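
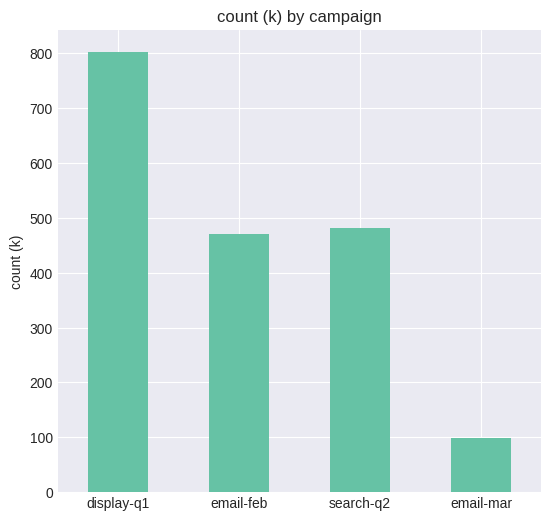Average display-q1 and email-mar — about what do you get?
≈ 450

(800 + 100) / 2 ≈ 450.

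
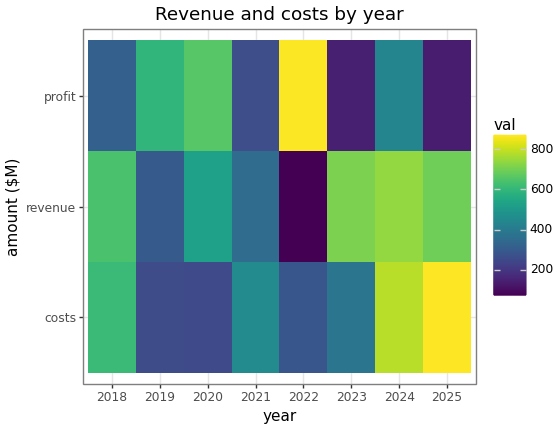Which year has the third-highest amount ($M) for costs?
Top 4 for costs: 2025 ≈ 900, 2024 ≈ 800, 2018 ≈ 600, 2021 ≈ 500.

2018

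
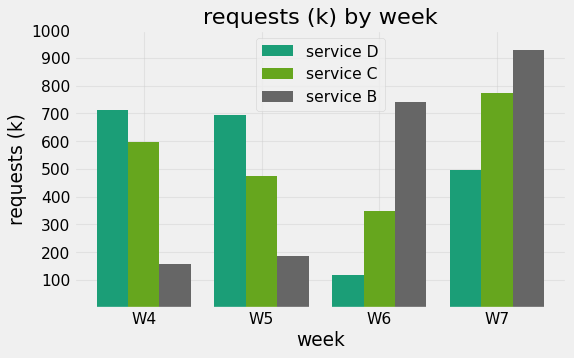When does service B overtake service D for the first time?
W6

W5: service B ≈ 200 vs service D ≈ 700 (not yet); W6: service B ≈ 700 vs service D ≈ 100 (first crossover).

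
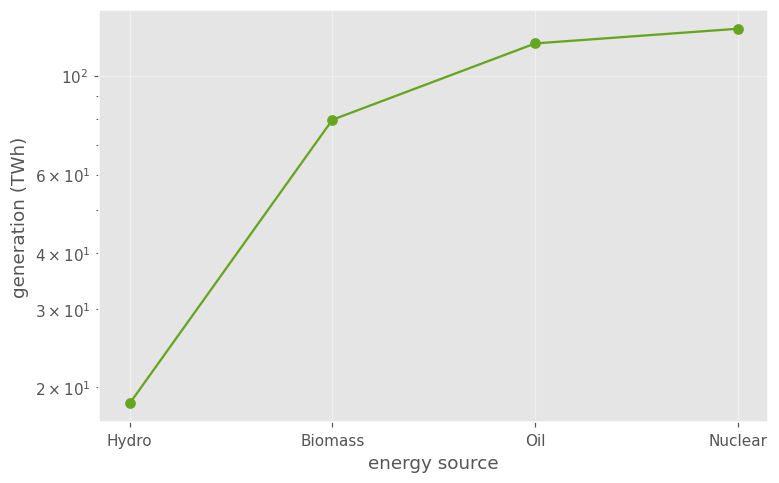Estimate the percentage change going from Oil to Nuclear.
≈ +8.3%

Oil ≈ 120, Nuclear ≈ 130; (130 − 120) / 120 ≈ +8.3%.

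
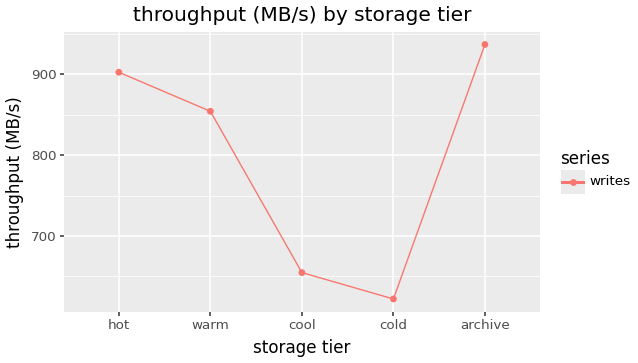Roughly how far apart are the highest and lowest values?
Max archive ≈ 950, min cold ≈ 600; range ≈ 350.

≈ 350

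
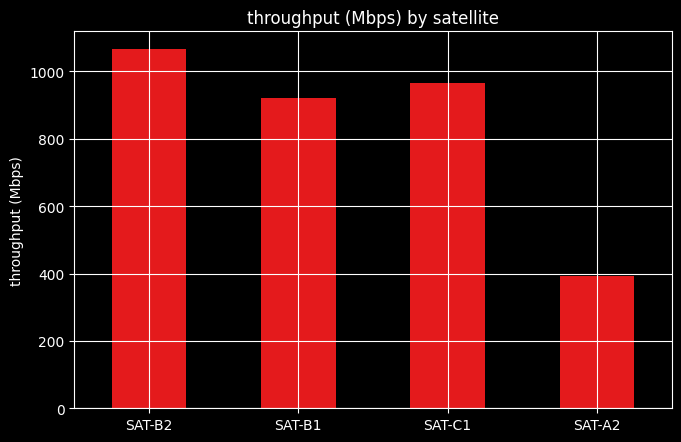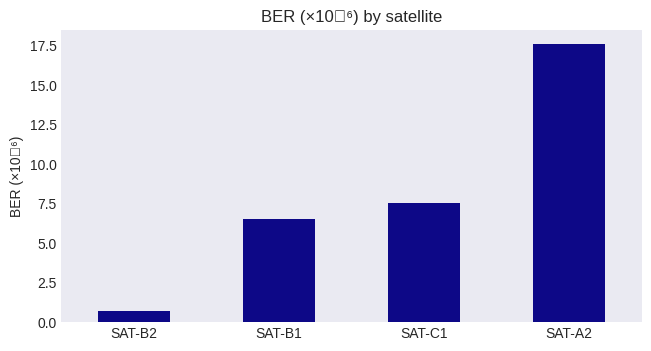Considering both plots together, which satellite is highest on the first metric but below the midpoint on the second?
Chart 2 median BER (×10⁻⁶) ≈ 8; below-median satellites: SAT-B2, SAT-B1. Among those, SAT-B2 has the highest throughput (Mbps) (≈ 1100).

SAT-B2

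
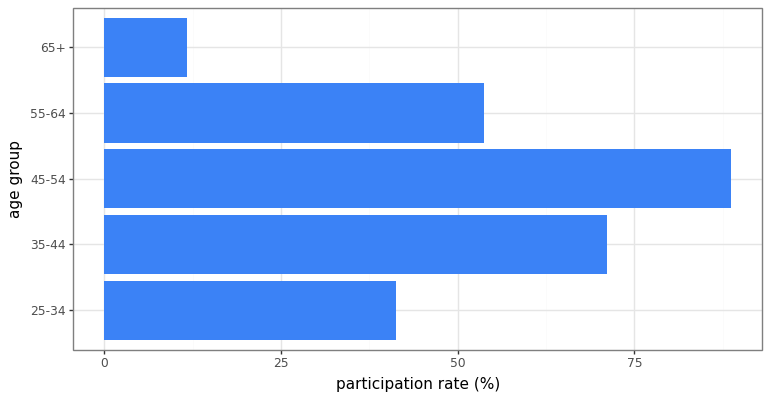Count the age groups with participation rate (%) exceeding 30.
4

Above 30: 25-34, 35-44, 45-54, 55-64.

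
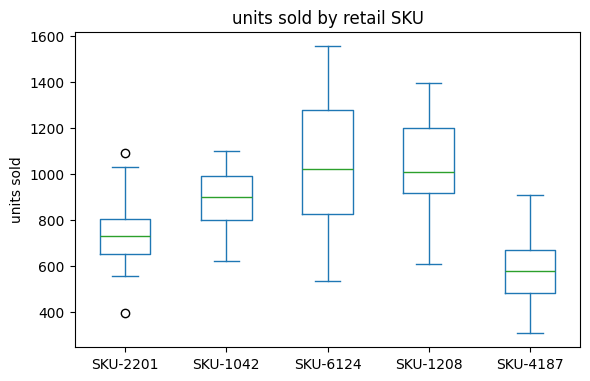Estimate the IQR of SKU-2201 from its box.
≈ 150

Q3 ≈ 800, Q1 ≈ 650; IQR ≈ 150.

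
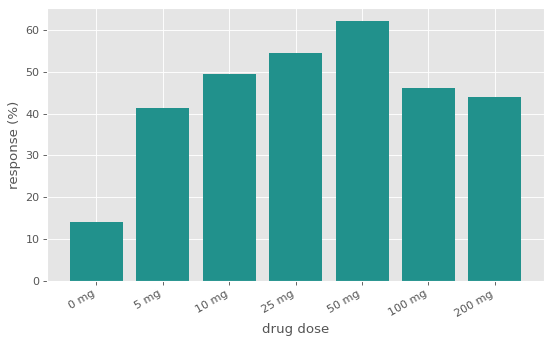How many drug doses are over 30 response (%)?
6

Above 30: 5 mg, 10 mg, 25 mg, 50 mg, 100 mg, 200 mg.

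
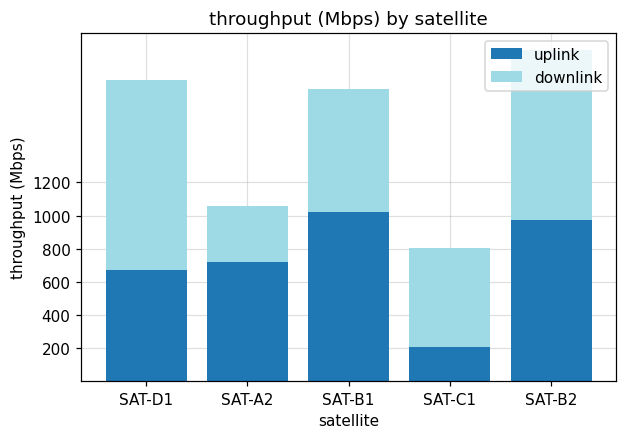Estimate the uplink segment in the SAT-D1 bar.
uplink top ≈ 600, bottom ≈ 0; segment ≈ 600.

≈ 600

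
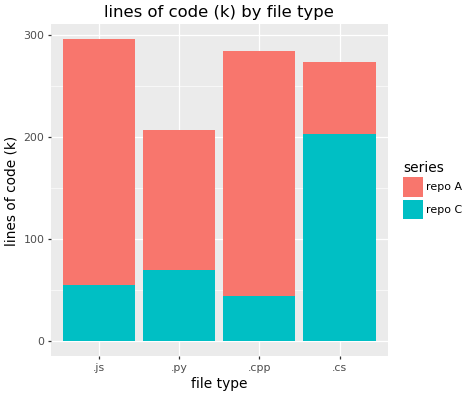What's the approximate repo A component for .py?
≈ 125

repo A top ≈ 200, bottom ≈ 75; segment ≈ 125.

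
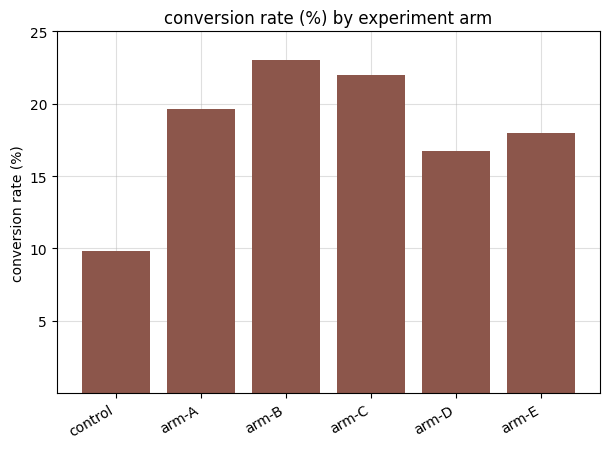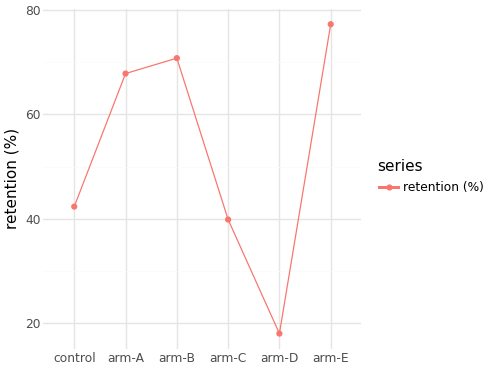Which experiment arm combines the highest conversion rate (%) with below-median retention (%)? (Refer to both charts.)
Chart 2 median retention (%) ≈ 60; below-median experiment arms: control, arm-C, arm-D. Among those, arm-C has the highest conversion rate (%) (≈ 20).

arm-C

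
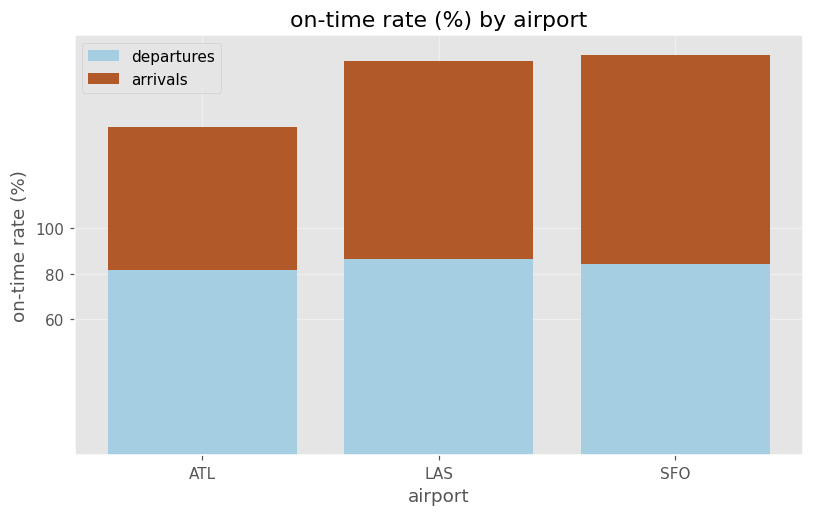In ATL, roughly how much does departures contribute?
departures top ≈ 80, bottom ≈ 0; segment ≈ 80.

≈ 80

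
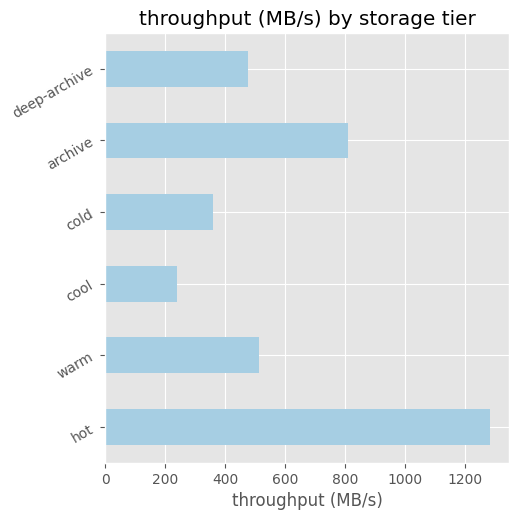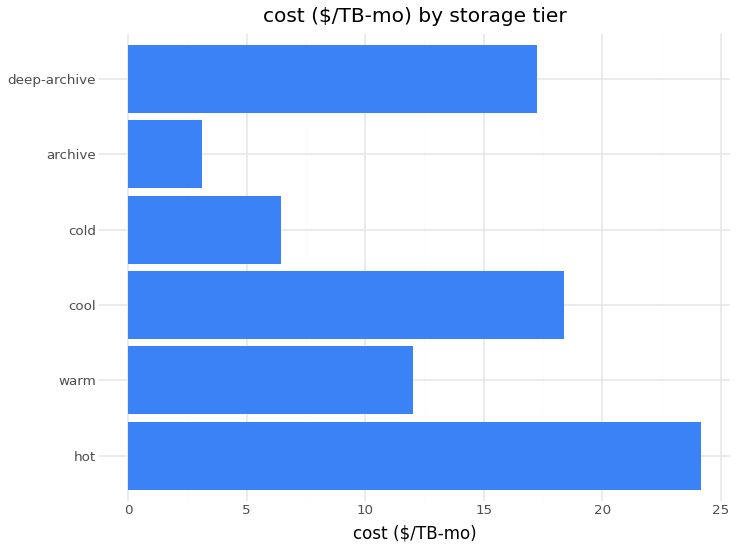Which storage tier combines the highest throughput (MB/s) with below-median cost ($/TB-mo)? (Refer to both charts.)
archive

Chart 2 median cost ($/TB-mo) ≈ 15; below-median storage tiers: warm, cold, archive. Among those, archive has the highest throughput (MB/s) (≈ 800).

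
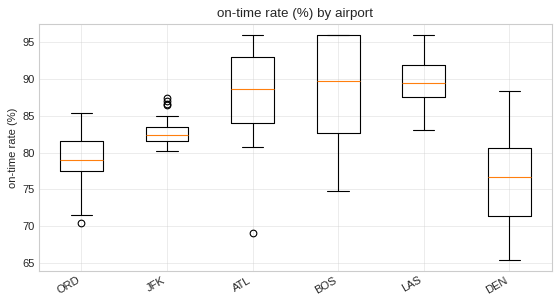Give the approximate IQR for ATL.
≈ 10

Q3 ≈ 94, Q1 ≈ 84; IQR ≈ 10.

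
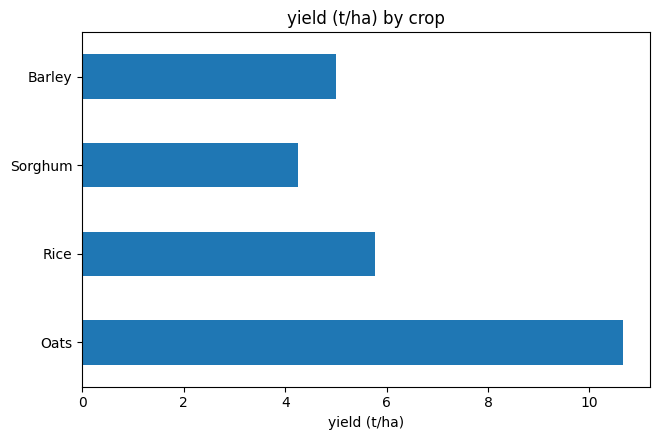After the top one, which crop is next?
Top 3: Oats ≈ 11, Rice ≈ 6, Barley ≈ 5.

Rice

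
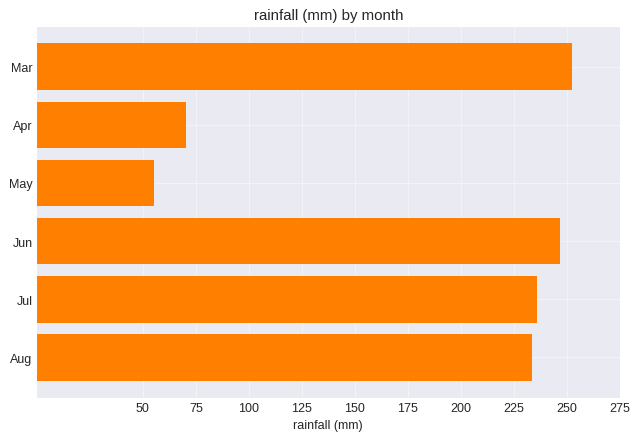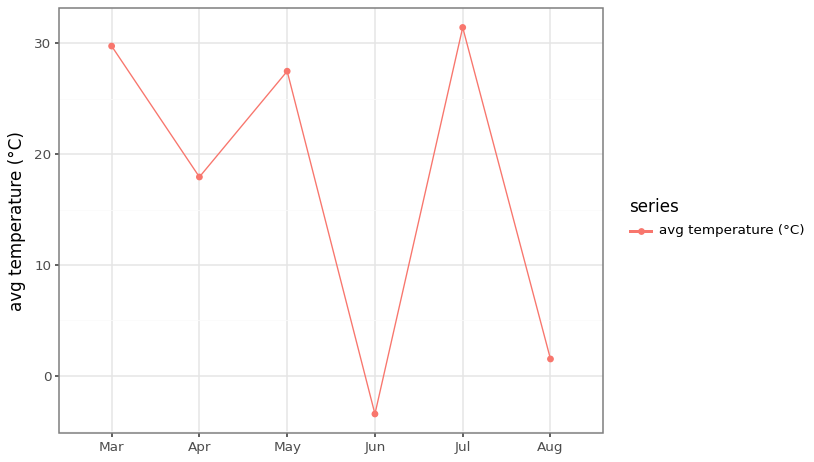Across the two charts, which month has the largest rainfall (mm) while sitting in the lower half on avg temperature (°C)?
Jun

Chart 2 median avg temperature (°C) ≈ 25; below-median months: Apr, Jun, Aug. Among those, Jun has the highest rainfall (mm) (≈ 250).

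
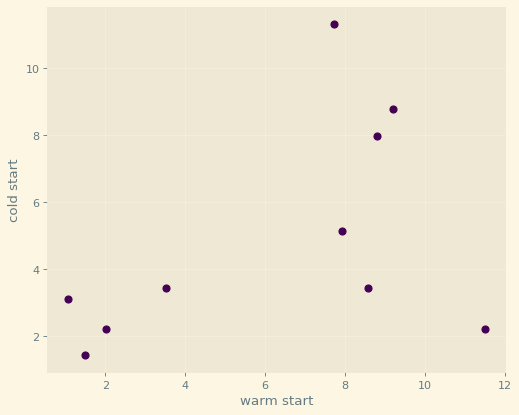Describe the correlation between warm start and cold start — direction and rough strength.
positive, moderate

Points are positively correlated; moderate (|r| ≈ 0.5).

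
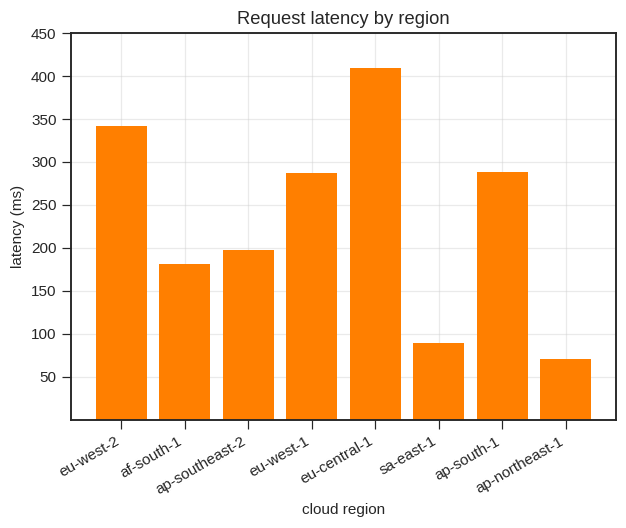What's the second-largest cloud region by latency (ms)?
Top 3: eu-central-1 ≈ 400, eu-west-2 ≈ 350, ap-south-1 ≈ 300.

eu-west-2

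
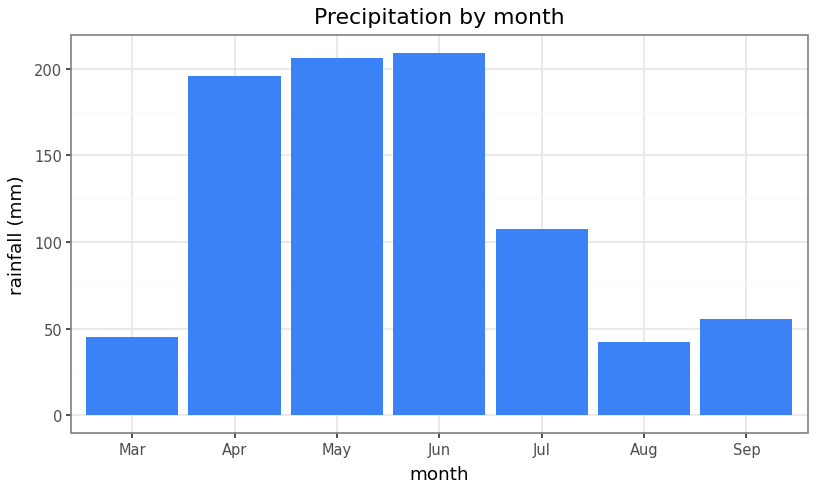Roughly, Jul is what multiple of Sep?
Jul ≈ 100, Sep ≈ 60; 100/60 ≈ 1.67.

≈ 1.67×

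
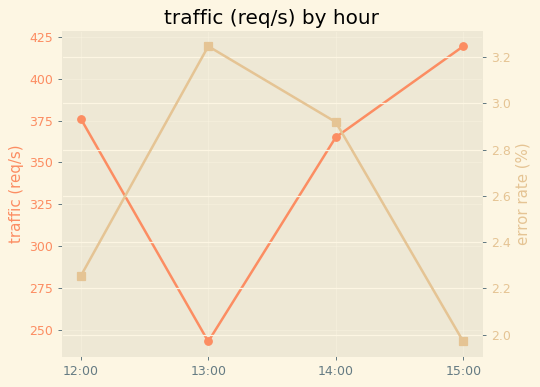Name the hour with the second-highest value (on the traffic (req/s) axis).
Top 3 (on the traffic (req/s) axis): 15:00 ≈ 420, 12:00 ≈ 380, 14:00 ≈ 360.

12:00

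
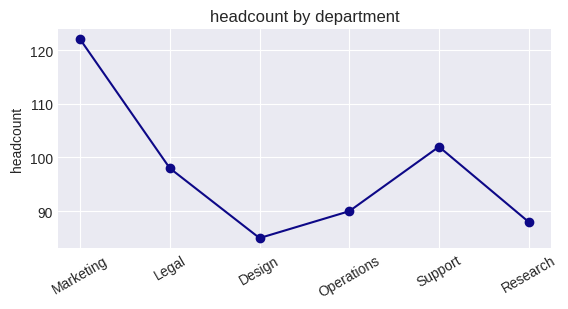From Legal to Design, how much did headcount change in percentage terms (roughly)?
Legal ≈ 100, Design ≈ 85; (85 − 100) / 100 ≈ -15%.

≈ -15%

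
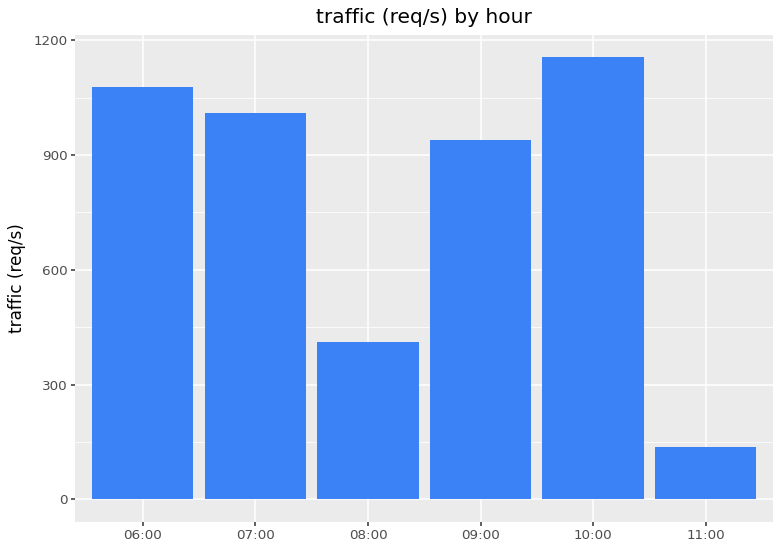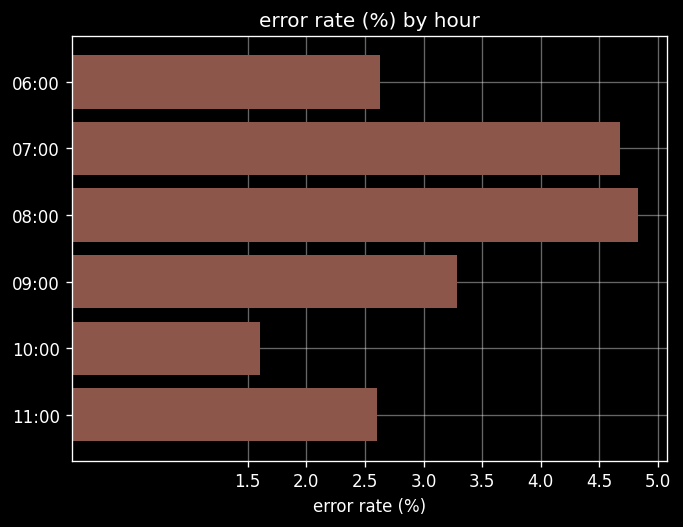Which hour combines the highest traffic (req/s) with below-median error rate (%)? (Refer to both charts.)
Chart 2 median error rate (%) ≈ 3; below-median hours: 06:00, 10:00, 11:00. Among those, 10:00 has the highest traffic (req/s) (≈ 1200).

10:00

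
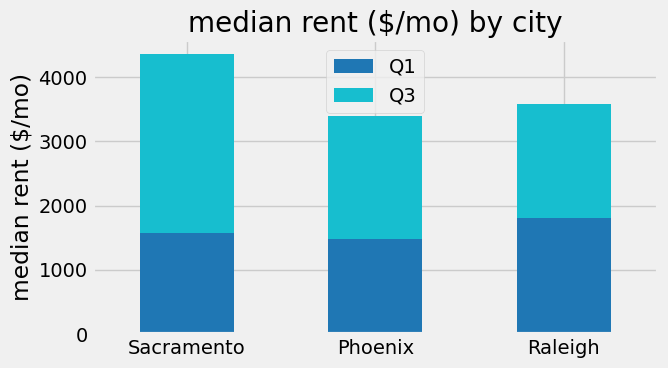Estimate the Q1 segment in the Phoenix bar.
Q1 top ≈ 1500, bottom ≈ 0; segment ≈ 1500.

≈ 1500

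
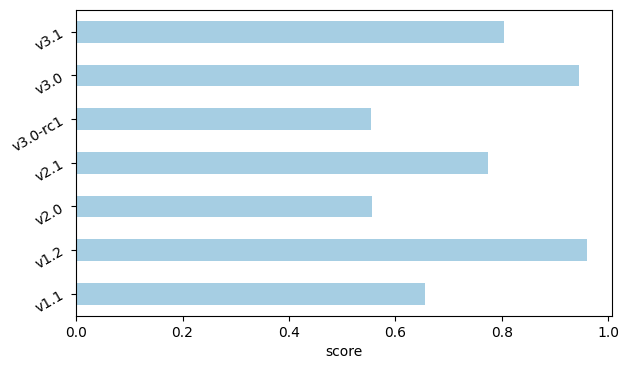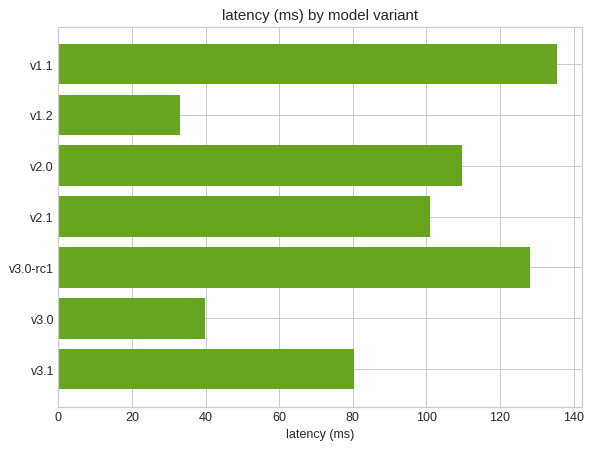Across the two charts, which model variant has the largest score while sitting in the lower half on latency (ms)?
Chart 2 median latency (ms) ≈ 100; below-median model variants: v1.2, v3.0, v3.1. Among those, v1.2 has the highest score (≈ 1).

v1.2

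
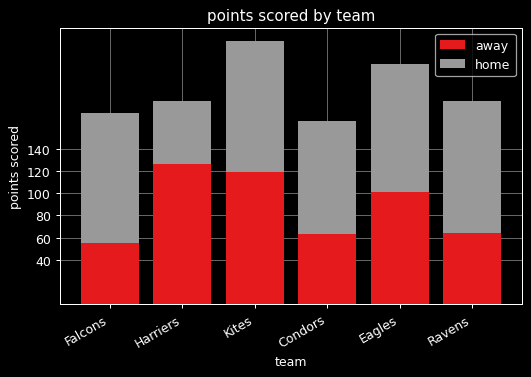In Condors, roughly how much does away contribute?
≈ 60

away top ≈ 60, bottom ≈ 0; segment ≈ 60.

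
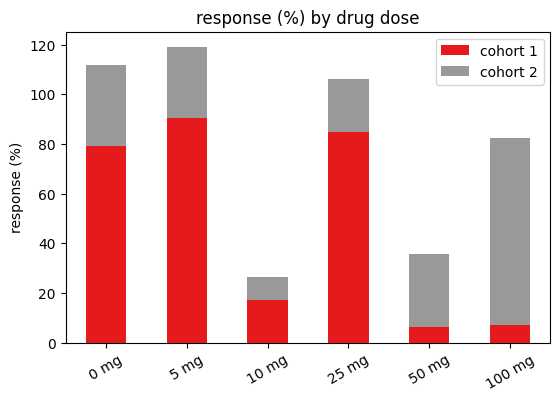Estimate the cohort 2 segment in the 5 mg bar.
≈ 30

cohort 2 top ≈ 120, bottom ≈ 90; segment ≈ 30.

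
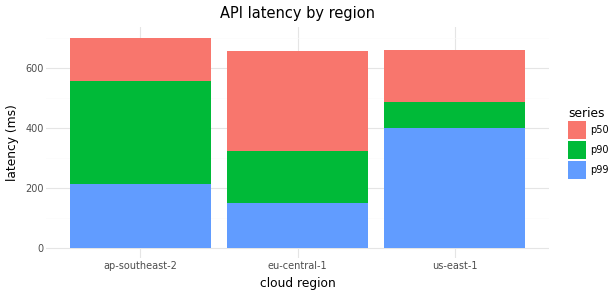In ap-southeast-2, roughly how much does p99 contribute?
p99 top ≈ 200, bottom ≈ 0; segment ≈ 200.

≈ 200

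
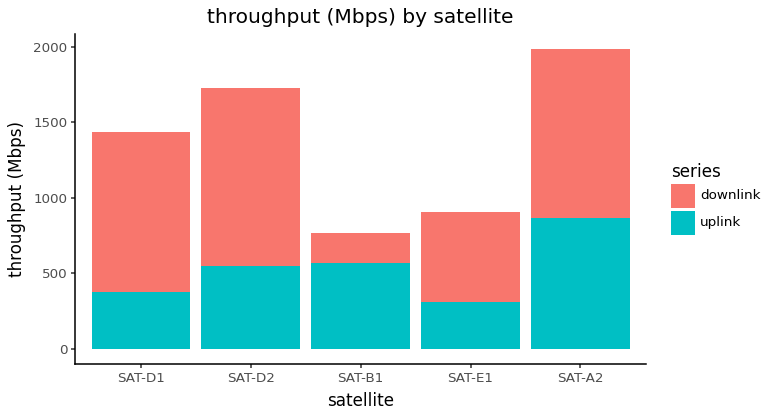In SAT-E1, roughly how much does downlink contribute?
≈ 600

downlink top ≈ 1000, bottom ≈ 400; segment ≈ 600.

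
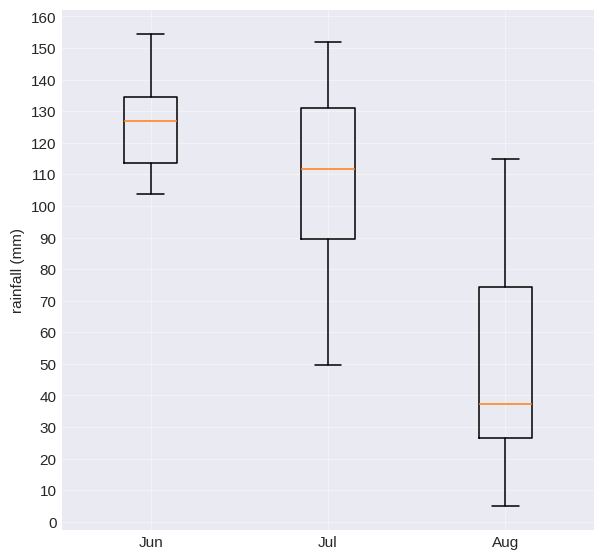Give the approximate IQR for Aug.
≈ 40

Q3 ≈ 70, Q1 ≈ 30; IQR ≈ 40.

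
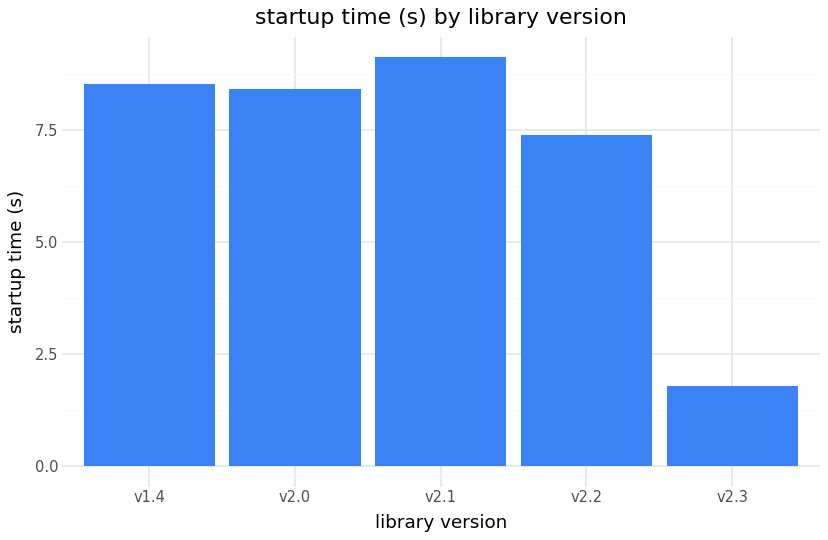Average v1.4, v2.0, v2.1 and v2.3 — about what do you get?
≈ 7

(9 + 8 + 9 + 2) / 4 ≈ 7.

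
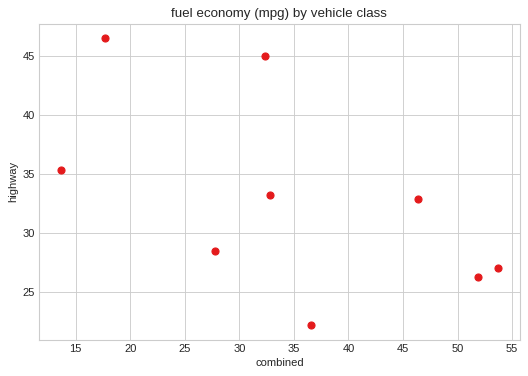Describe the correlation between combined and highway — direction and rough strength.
negative, moderate

Points are negatively correlated; moderate (|r| ≈ 0.6).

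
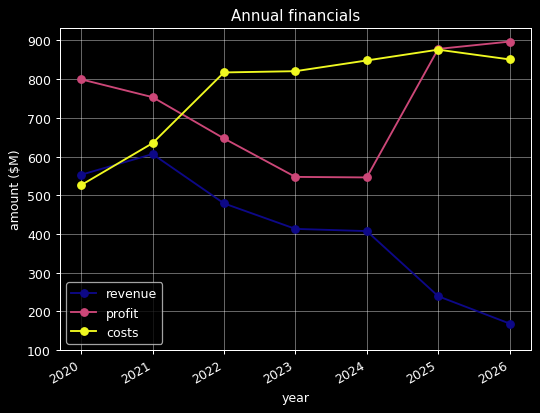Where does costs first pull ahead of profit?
2022

2021: costs ≈ 600 vs profit ≈ 800 (not yet); 2022: costs ≈ 800 vs profit ≈ 600 (first crossover).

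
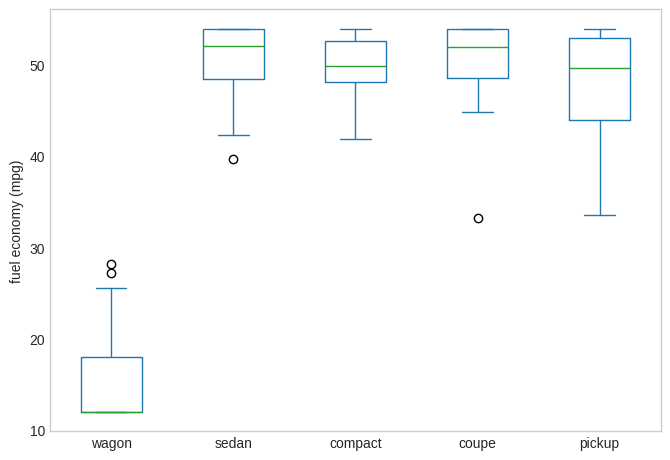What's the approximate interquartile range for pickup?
≈ 10

Q3 ≈ 55, Q1 ≈ 45; IQR ≈ 10.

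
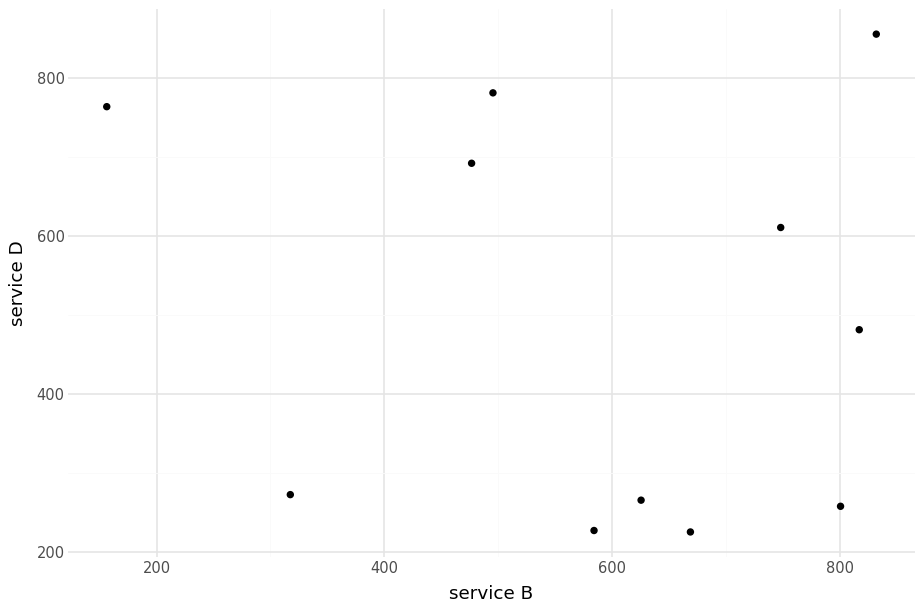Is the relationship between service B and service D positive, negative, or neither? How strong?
Points are roughly uncorrelated; weak (|r| ≈ 0.1).

no clear correlation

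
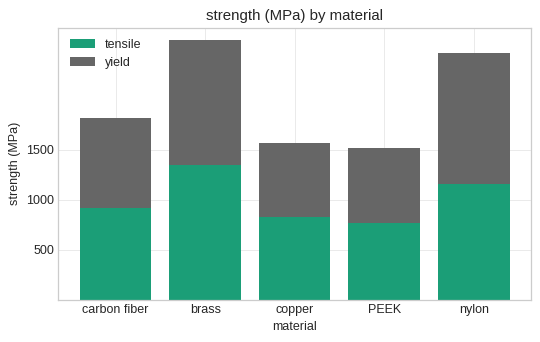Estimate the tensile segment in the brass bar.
≈ 1500

tensile top ≈ 1500, bottom ≈ 0; segment ≈ 1500.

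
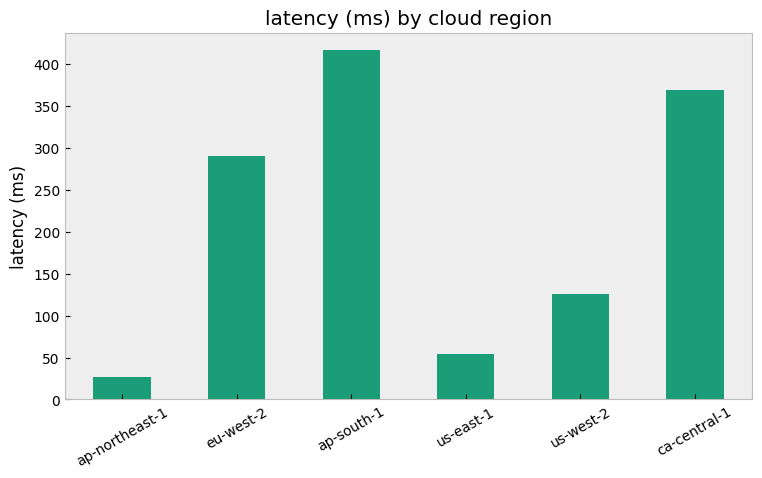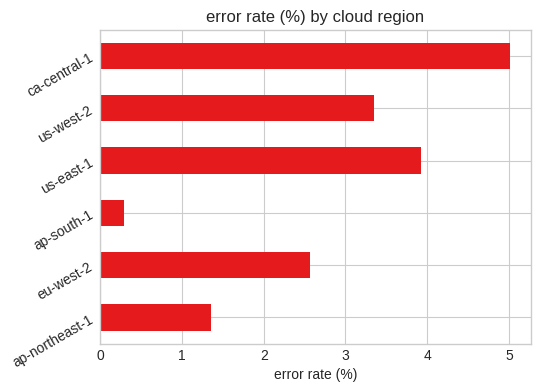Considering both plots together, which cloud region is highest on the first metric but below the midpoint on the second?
Chart 2 median error rate (%) ≈ 3; below-median cloud regions: ap-northeast-1, eu-west-2, ap-south-1. Among those, ap-south-1 has the highest latency (ms) (≈ 400).

ap-south-1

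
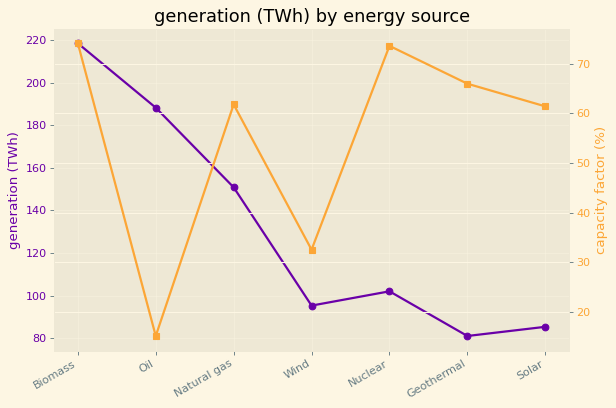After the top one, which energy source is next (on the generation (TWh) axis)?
Top 3 (on the generation (TWh) axis): Biomass ≈ 220, Oil ≈ 180, Natural gas ≈ 160.

Oil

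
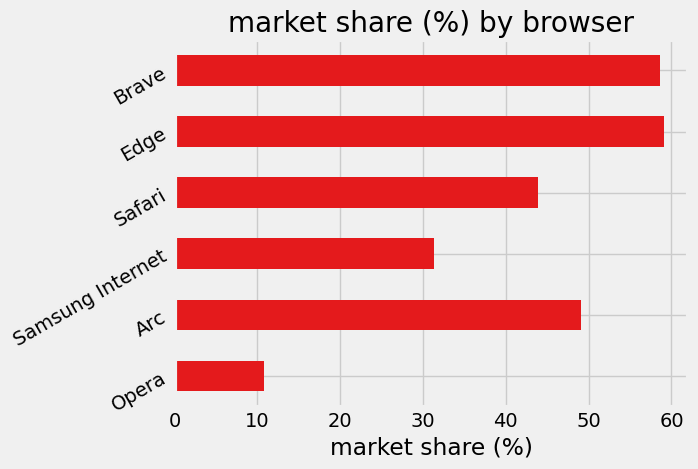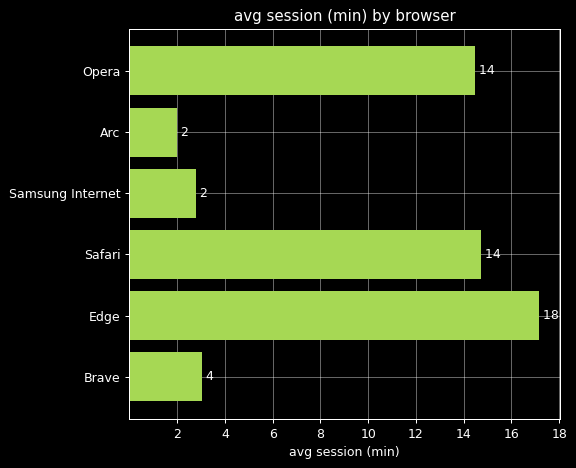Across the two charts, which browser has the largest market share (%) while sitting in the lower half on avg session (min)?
Brave

Chart 2 median avg session (min) ≈ 8; below-median browsers: Arc, Samsung Internet, Brave. Among those, Brave has the highest market share (%) (≈ 60).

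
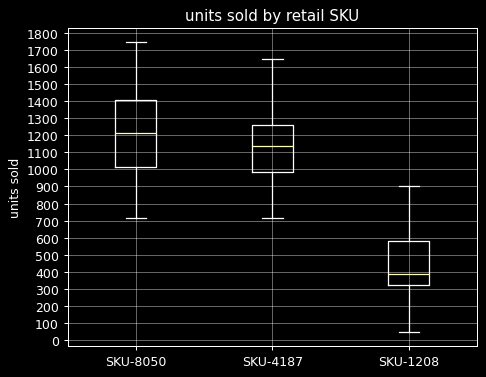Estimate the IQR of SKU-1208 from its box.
Q3 ≈ 600, Q1 ≈ 300; IQR ≈ 300.

≈ 300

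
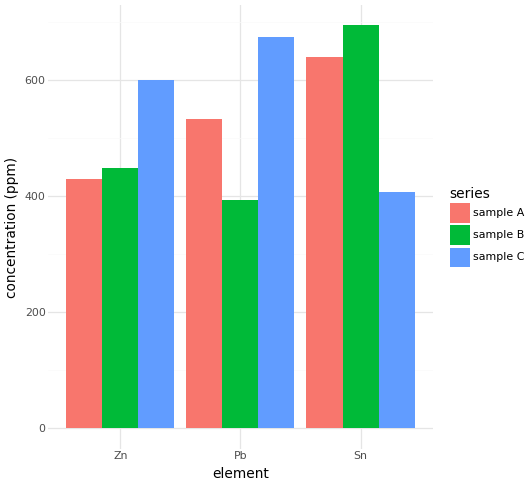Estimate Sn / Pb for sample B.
≈ 1.75×

Sn ≈ 700, Pb ≈ 400; 700/400 ≈ 1.75.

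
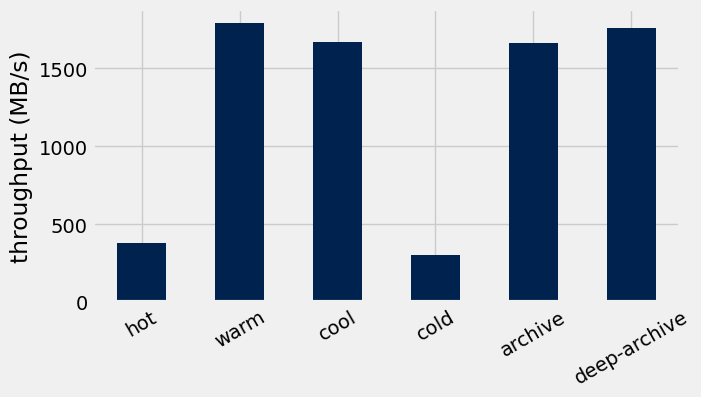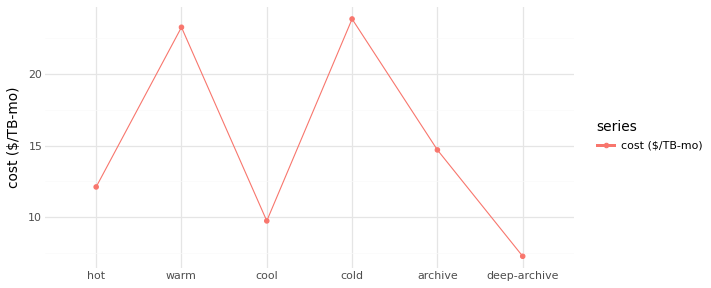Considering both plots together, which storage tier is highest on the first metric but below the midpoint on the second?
Chart 2 median cost ($/TB-mo) ≈ 15; below-median storage tiers: hot, cool, deep-archive. Among those, deep-archive has the highest throughput (MB/s) (≈ 1800).

deep-archive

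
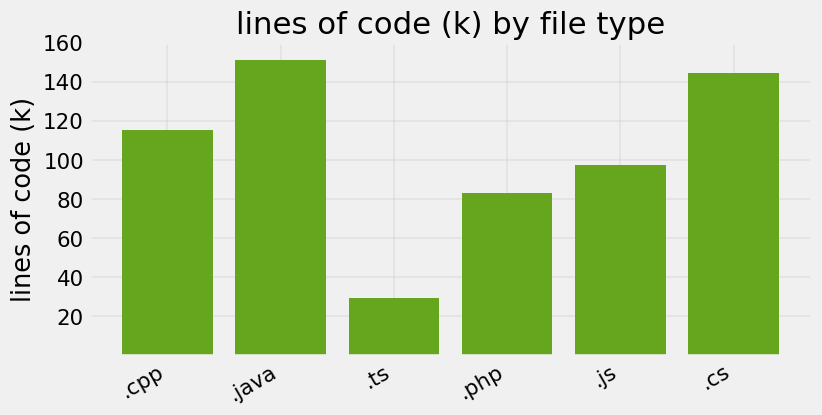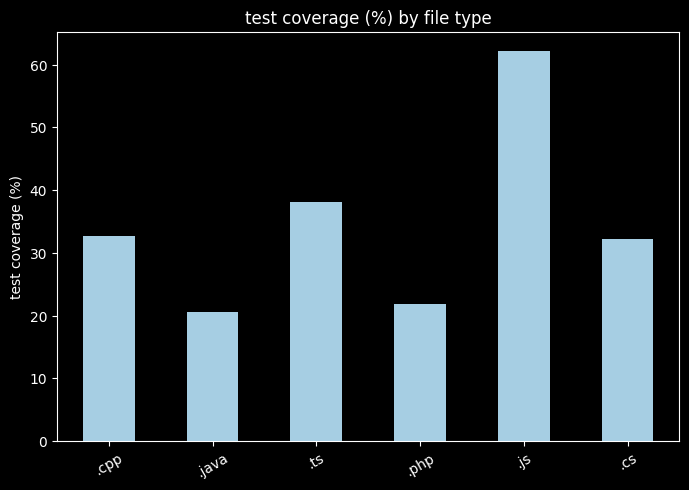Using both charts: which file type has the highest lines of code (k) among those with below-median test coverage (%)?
Chart 2 median test coverage (%) ≈ 30; below-median file types: .java, .php, .cs. Among those, .java has the highest lines of code (k) (≈ 160).

.java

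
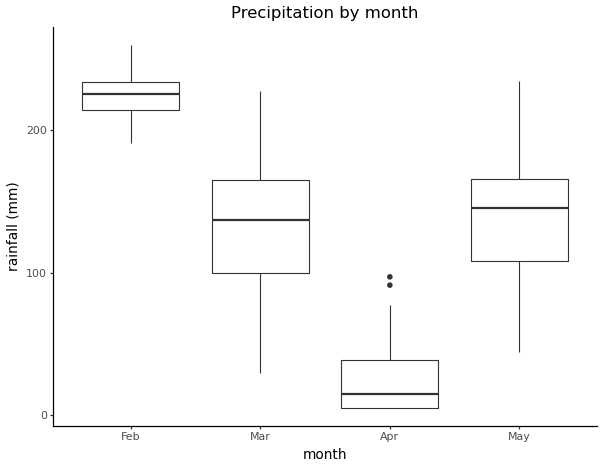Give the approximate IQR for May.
≈ 60

Q3 ≈ 160, Q1 ≈ 100; IQR ≈ 60.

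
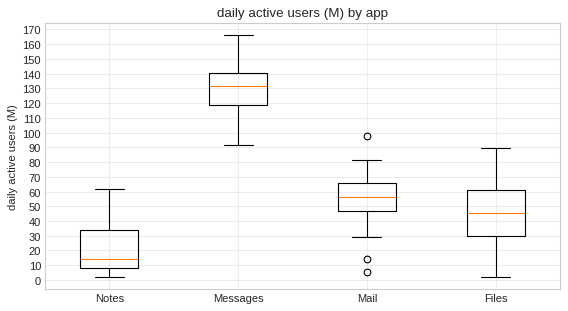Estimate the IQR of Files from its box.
Q3 ≈ 60, Q1 ≈ 30; IQR ≈ 30.

≈ 30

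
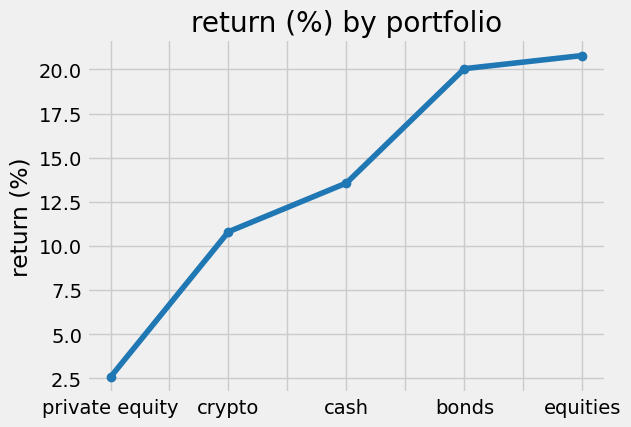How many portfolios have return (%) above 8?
Above 8: crypto, cash, bonds, equities.

4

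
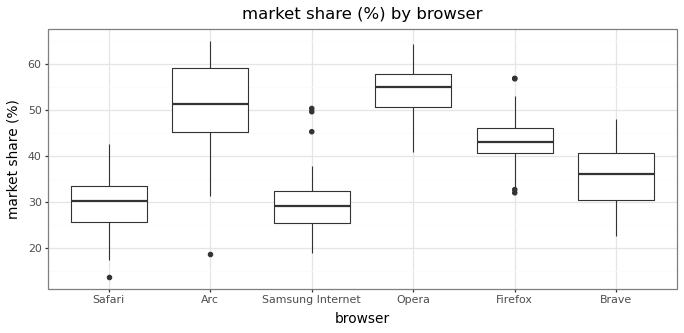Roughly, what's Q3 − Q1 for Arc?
Q3 ≈ 60, Q1 ≈ 46; IQR ≈ 14.

≈ 14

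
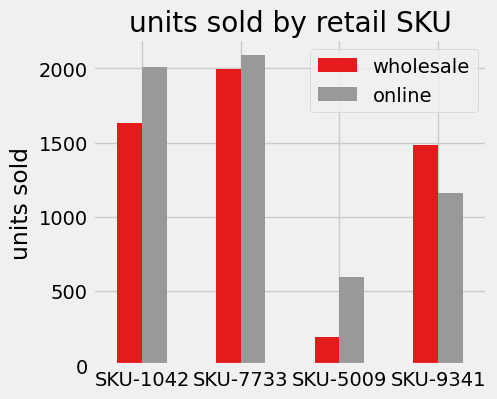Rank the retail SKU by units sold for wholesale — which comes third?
SKU-9341

Top 4 for wholesale: SKU-7733 ≈ 2000, SKU-1042 ≈ 1600, SKU-9341 ≈ 1400, SKU-5009 ≈ 200.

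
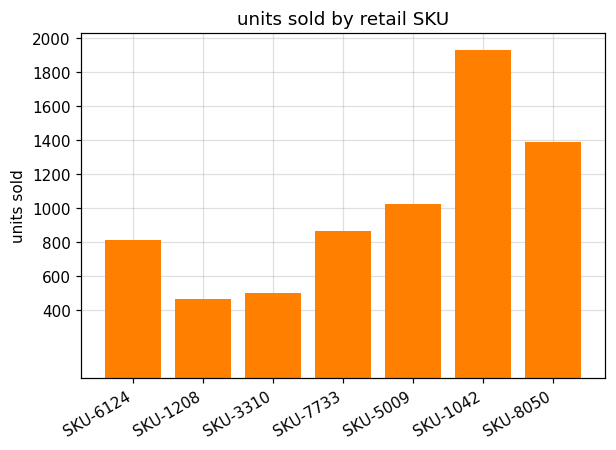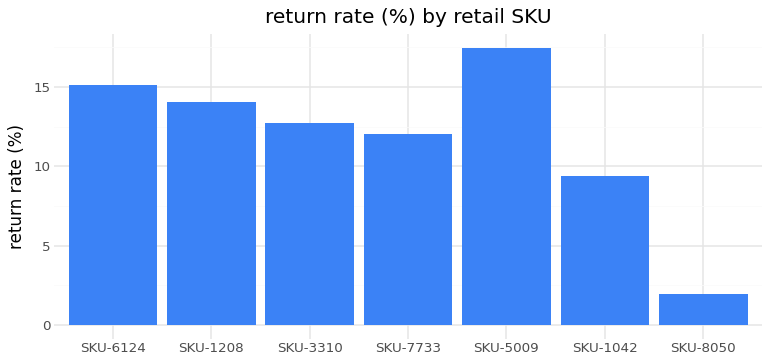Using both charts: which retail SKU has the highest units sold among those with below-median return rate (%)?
Chart 2 median return rate (%) ≈ 12; below-median retail SKUs: SKU-7733, SKU-1042, SKU-8050. Among those, SKU-1042 has the highest units sold (≈ 2000).

SKU-1042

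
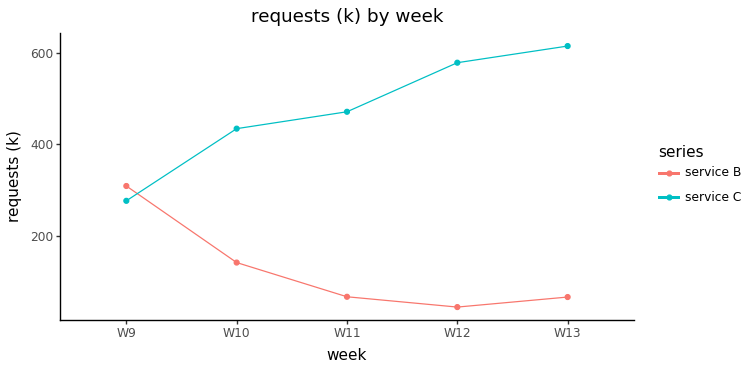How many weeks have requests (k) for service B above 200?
1

Above 200: W9.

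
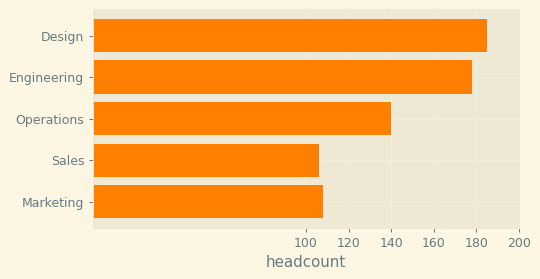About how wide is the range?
Max Design ≈ 180, min Sales ≈ 100; range ≈ 80.

≈ 80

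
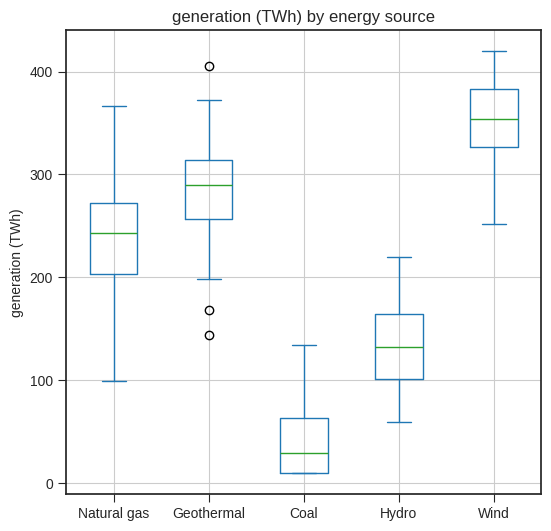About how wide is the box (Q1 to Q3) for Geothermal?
Q3 ≈ 300, Q1 ≈ 250; IQR ≈ 50.

≈ 50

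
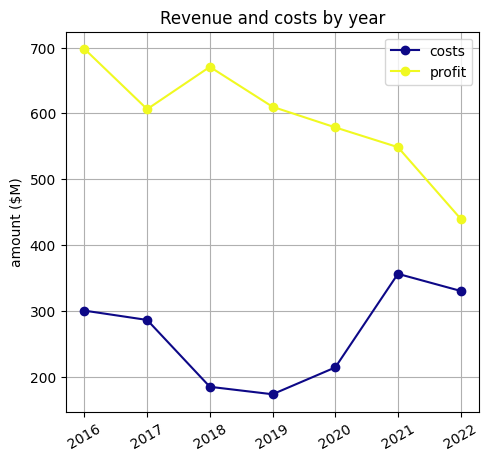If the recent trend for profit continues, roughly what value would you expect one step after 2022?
≈ 375

Last three: 600, 550, 450 → slope ≈ -75/step → next ≈ 375.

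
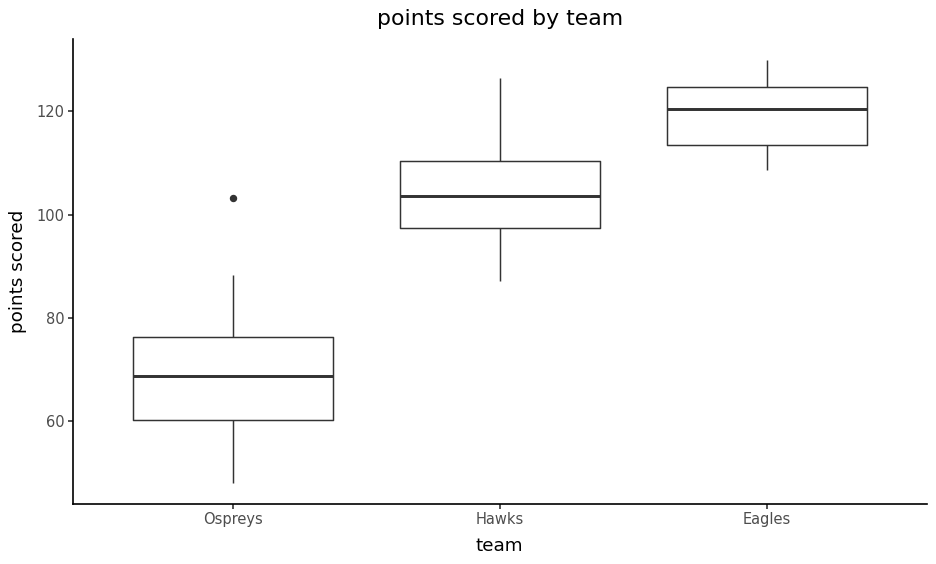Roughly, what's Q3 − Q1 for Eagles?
≈ 10

Q3 ≈ 125, Q1 ≈ 115; IQR ≈ 10.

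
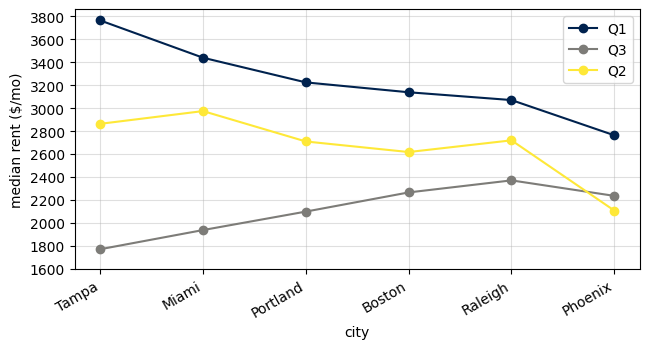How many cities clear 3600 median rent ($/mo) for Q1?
Above 3600: Tampa.

1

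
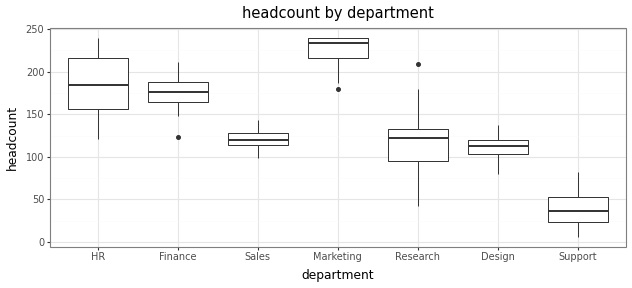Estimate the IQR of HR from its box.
Q3 ≈ 220, Q1 ≈ 160; IQR ≈ 60.

≈ 60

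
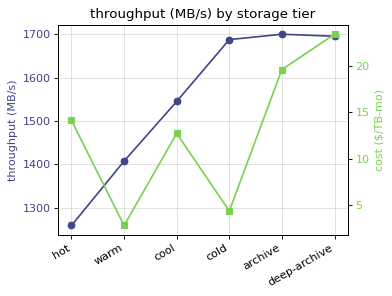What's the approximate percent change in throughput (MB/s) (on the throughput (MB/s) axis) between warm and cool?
≈ +10.7%

warm ≈ 1400, cool ≈ 1550; (1550 − 1400) / 1400 ≈ +10.7%.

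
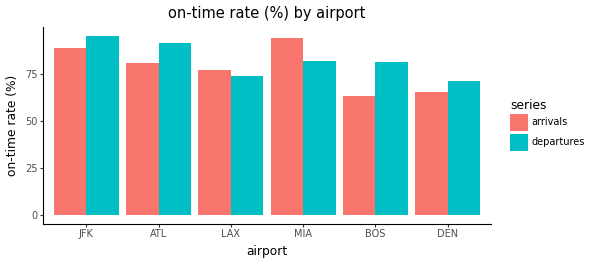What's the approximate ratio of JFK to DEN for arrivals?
≈ 1.29×

JFK ≈ 90, DEN ≈ 70; 90/70 ≈ 1.29.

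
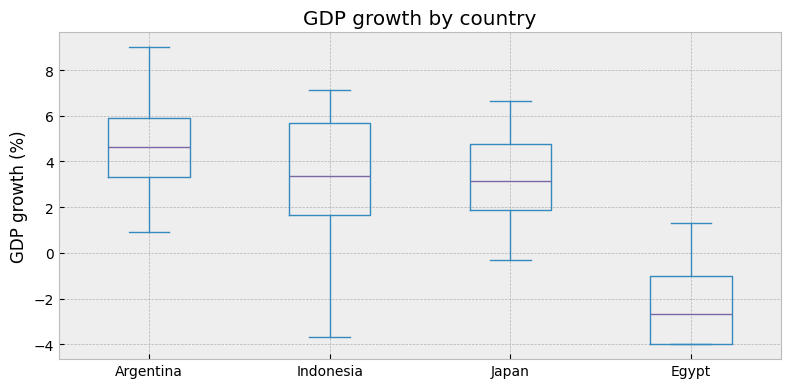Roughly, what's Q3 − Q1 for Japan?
Q3 ≈ 5, Q1 ≈ 2; IQR ≈ 3.

≈ 3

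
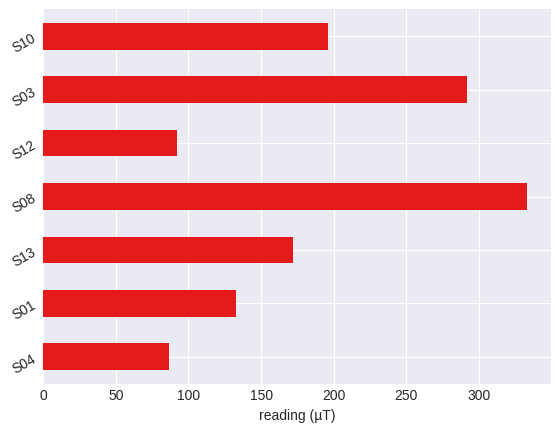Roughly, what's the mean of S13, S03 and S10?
(150 + 300 + 200) / 3 ≈ 217.

≈ 217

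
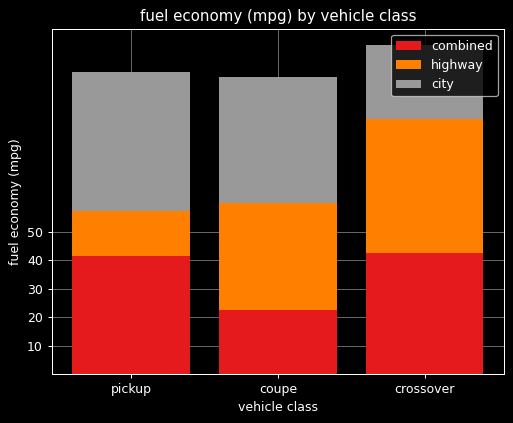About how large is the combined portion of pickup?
combined top ≈ 40, bottom ≈ 0; segment ≈ 40.

≈ 40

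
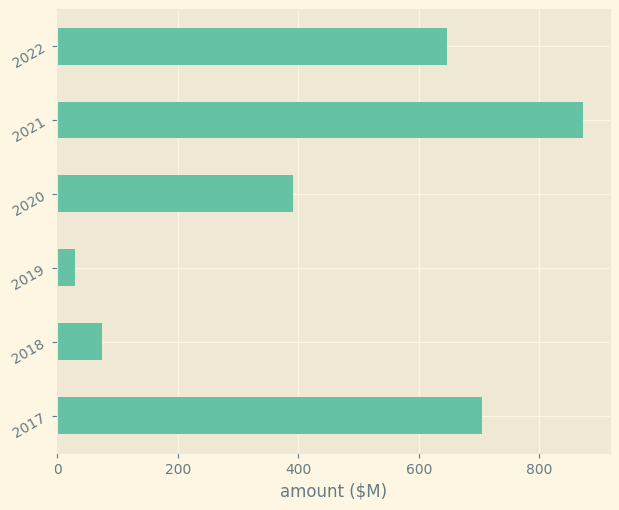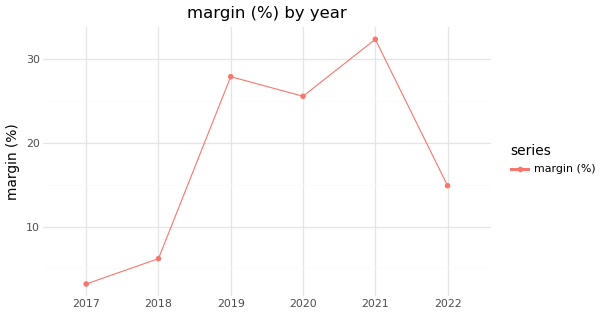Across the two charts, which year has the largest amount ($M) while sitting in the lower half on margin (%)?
2017

Chart 2 median margin (%) ≈ 20; below-median years: 2017, 2018, 2022. Among those, 2017 has the highest amount ($M) (≈ 700).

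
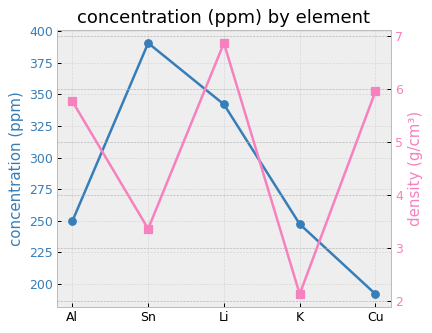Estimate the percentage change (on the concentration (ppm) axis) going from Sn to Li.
≈ -15%

Sn ≈ 400, Li ≈ 340; (340 − 400) / 400 ≈ -15%.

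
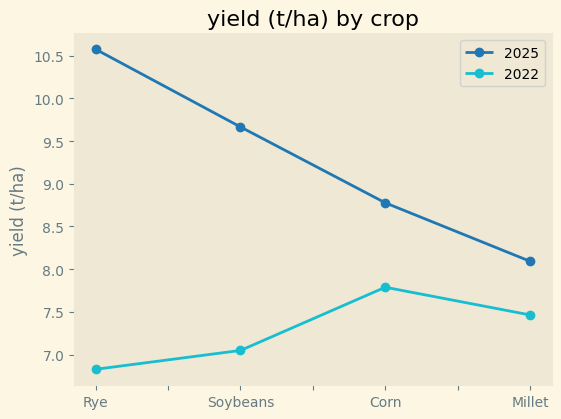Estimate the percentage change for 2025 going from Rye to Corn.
≈ -14.3%

Rye ≈ 10.5, Corn ≈ 9.0; (9.0 − 10.5) / 10.5 ≈ -14.3%.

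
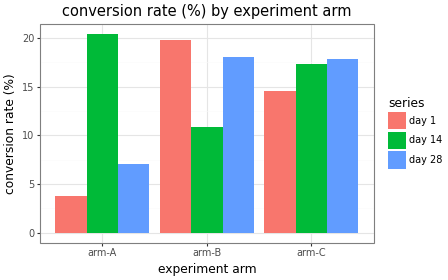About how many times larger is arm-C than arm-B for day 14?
≈ 1.8×

arm-C ≈ 18, arm-B ≈ 10; 18/10 ≈ 1.8.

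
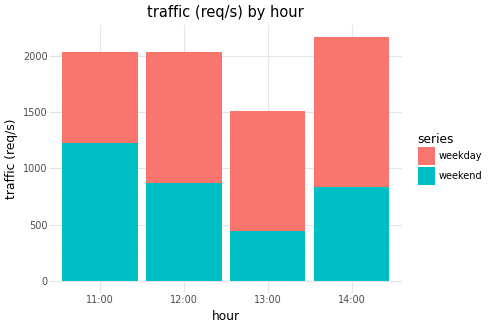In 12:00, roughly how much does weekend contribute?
≈ 800

weekend top ≈ 800, bottom ≈ 0; segment ≈ 800.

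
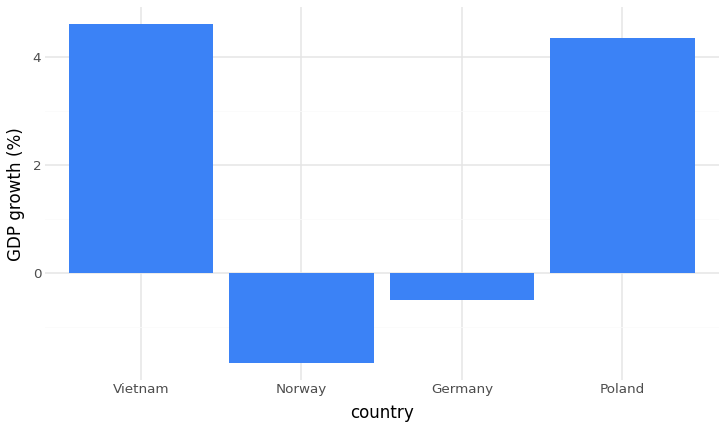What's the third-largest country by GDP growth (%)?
Germany

Top 4: Vietnam ≈ 5, Poland ≈ 4, Germany ≈ -1, Norway ≈ -2.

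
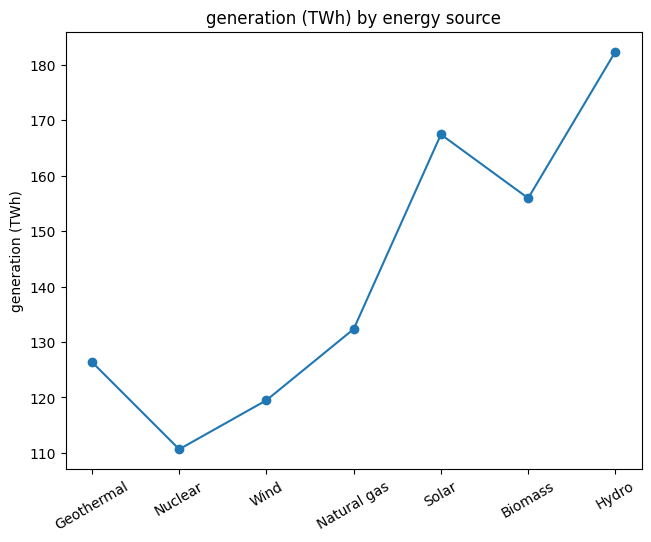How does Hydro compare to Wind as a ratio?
≈ 1.5×

Hydro ≈ 180, Wind ≈ 120; 180/120 ≈ 1.5.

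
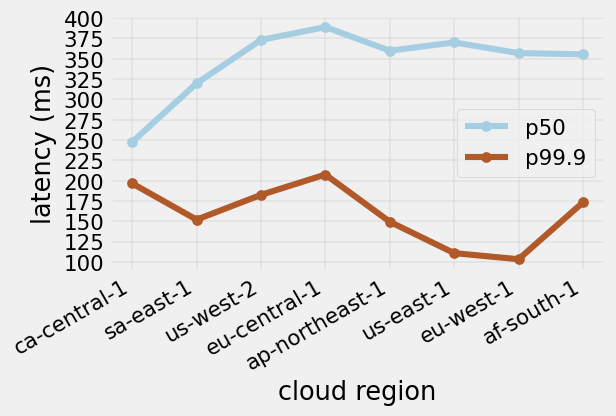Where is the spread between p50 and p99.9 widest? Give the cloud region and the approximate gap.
us-east-1, ≈ 275 ms

us-east-1: p50 ≈ 375, p99.9 ≈ 100 → gap ≈ 275. Next-largest (eu-west-1) is only ≈ 250.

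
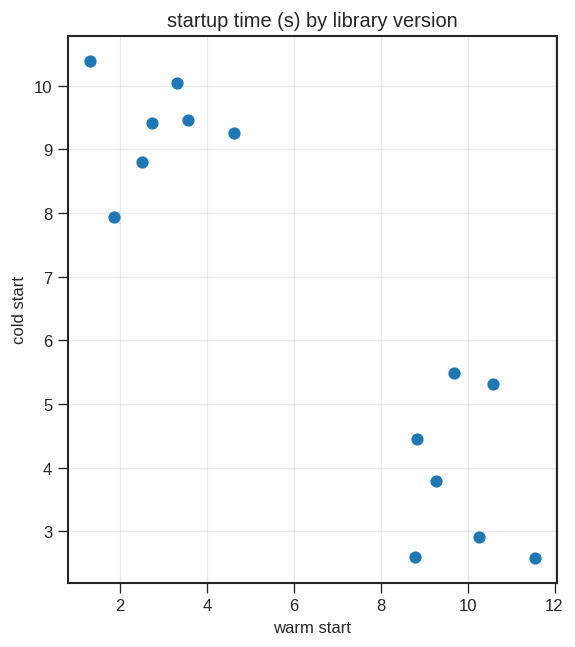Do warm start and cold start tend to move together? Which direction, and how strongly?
Points are negatively correlated; strong (|r| ≈ 0.9).

negative, strong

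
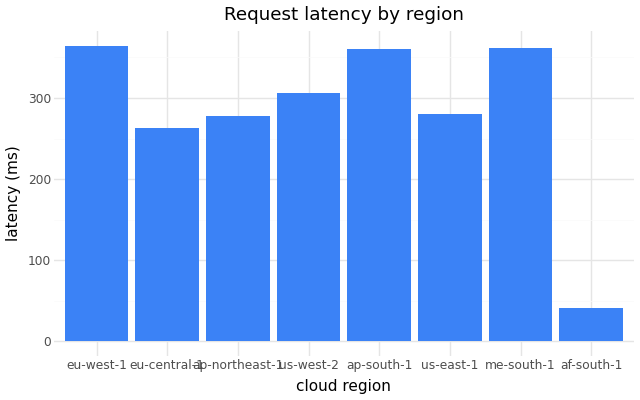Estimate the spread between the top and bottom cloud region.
Max eu-west-1 ≈ 350, min af-south-1 ≈ 50; range ≈ 300.

≈ 300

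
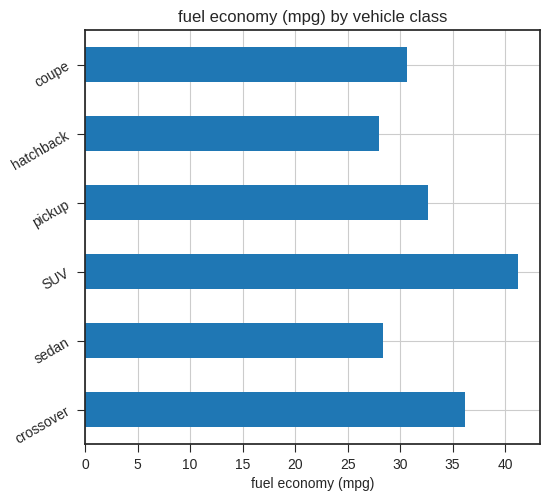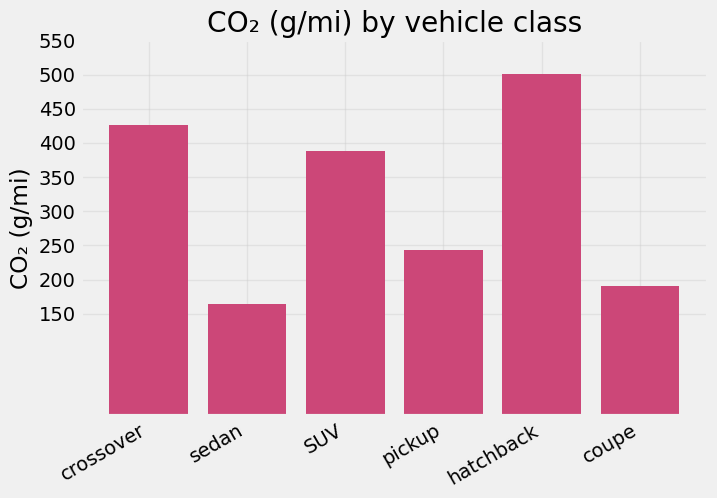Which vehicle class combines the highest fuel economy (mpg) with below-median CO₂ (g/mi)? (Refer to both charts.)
Chart 2 median CO₂ (g/mi) ≈ 300; below-median vehicle classes: sedan, pickup, coupe. Among those, pickup has the highest fuel economy (mpg) (≈ 35).

pickup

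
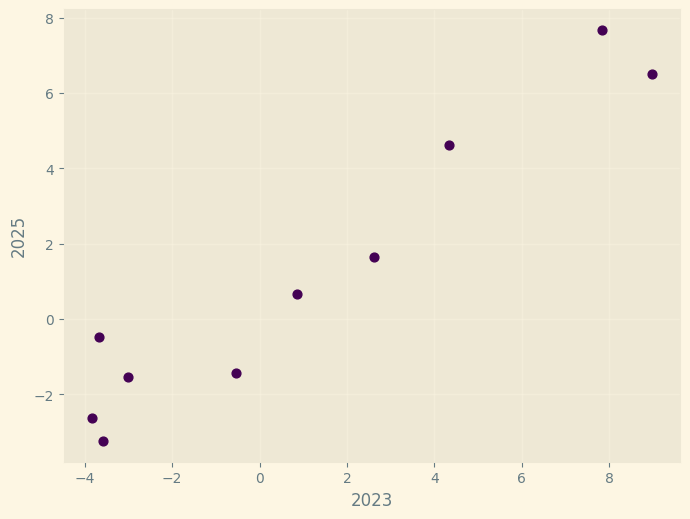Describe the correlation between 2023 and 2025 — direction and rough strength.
Points are positively correlated; strong (|r| ≈ 1.0).

positive, strong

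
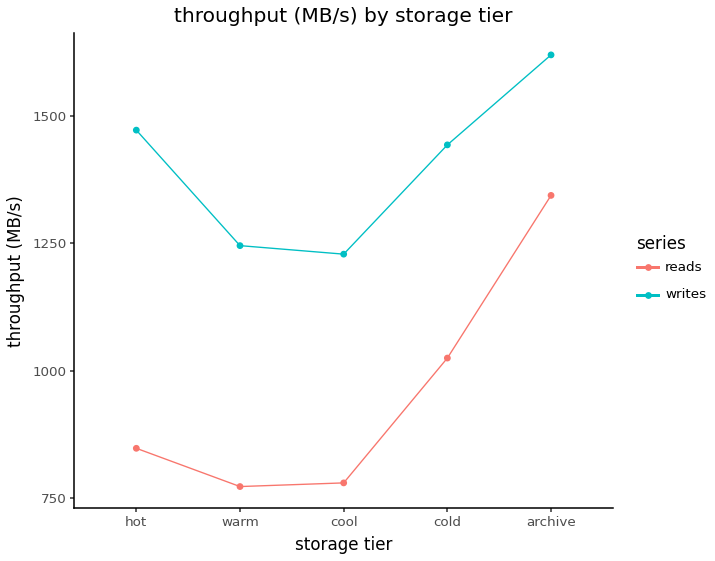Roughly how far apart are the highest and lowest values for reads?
≈ 500

Max archive ≈ 1300, min warm ≈ 800; range ≈ 500.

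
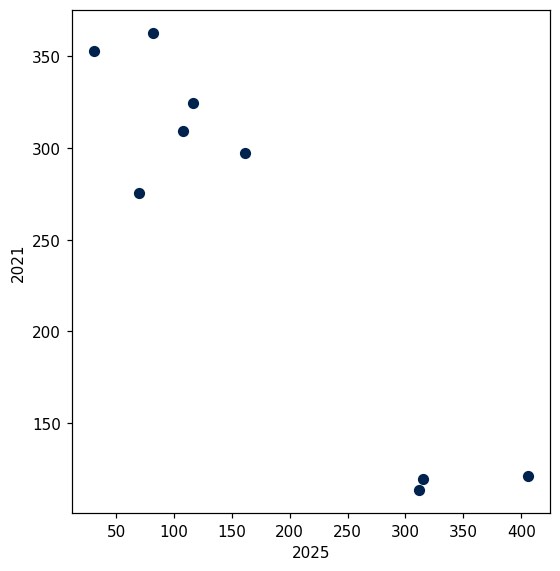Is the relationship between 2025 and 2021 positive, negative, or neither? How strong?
Points are negatively correlated; strong (|r| ≈ 0.9).

negative, strong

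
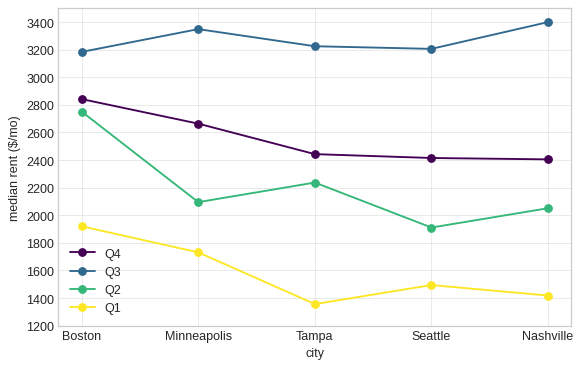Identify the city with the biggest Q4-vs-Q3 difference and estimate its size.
Nashville, ≈ 1000 $/mo

Nashville: Q4 ≈ 2400, Q3 ≈ 3400 → gap ≈ 1000. Next-largest (Seattle) is only ≈ 800.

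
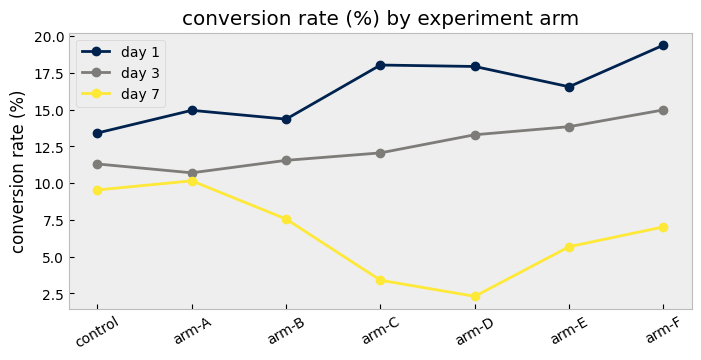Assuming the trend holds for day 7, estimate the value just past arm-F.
Last three: 2, 6, 8 → slope ≈ 3/step → next ≈ 11.

≈ 11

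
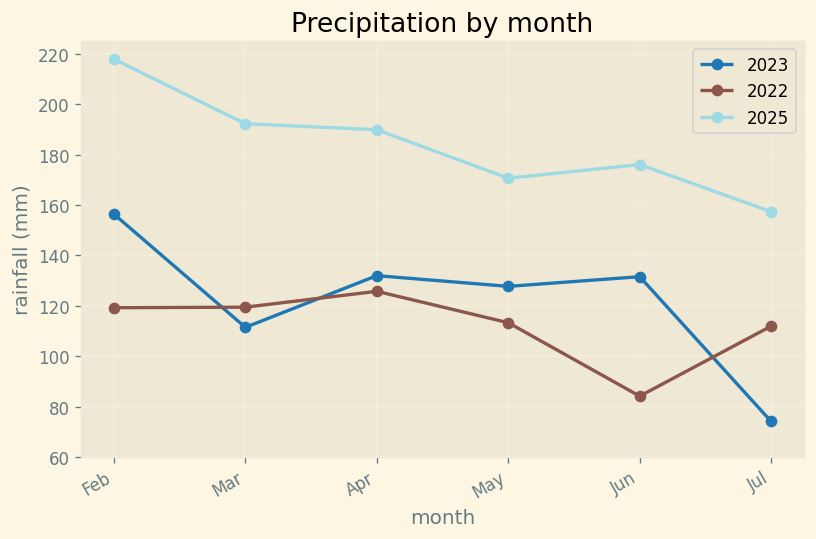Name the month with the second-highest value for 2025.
Top 3 for 2025: Feb ≈ 220, Mar ≈ 200, Apr ≈ 180.

Mar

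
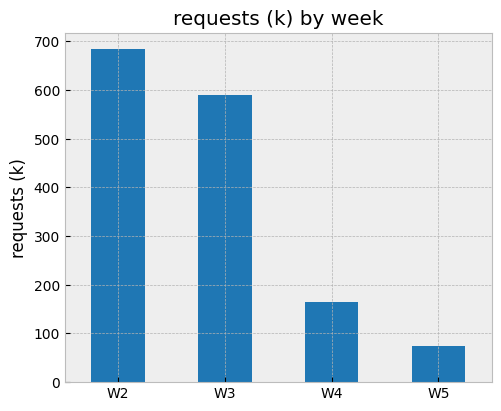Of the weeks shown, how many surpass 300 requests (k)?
2

Above 300: W2, W3.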